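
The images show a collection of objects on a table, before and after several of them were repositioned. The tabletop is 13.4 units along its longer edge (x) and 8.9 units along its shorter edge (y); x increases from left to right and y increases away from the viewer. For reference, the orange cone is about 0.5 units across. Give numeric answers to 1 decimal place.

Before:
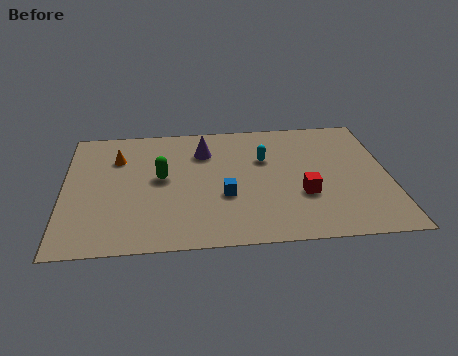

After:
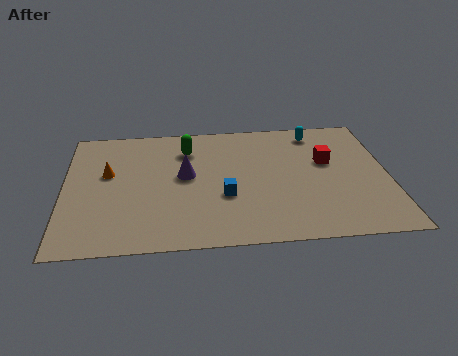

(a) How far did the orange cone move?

1.2

From (2.2, 6.4) to (1.8, 5.3), the orange cone covered √(0.4² + 1.1²) ≈ 1.2 units.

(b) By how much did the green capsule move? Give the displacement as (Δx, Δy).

(1.1, 2.0)

The green capsule started near (4.0, 4.8) and ended near (5.1, 6.8).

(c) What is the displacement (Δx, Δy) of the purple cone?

(-0.8, -1.7)

From the two frames, the purple cone sits at roughly (5.8, 6.6) before and (5.0, 4.9) after.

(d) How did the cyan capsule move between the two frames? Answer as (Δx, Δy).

(2.2, 1.8)

The cyan capsule started near (8.3, 5.8) and ended near (10.5, 7.6).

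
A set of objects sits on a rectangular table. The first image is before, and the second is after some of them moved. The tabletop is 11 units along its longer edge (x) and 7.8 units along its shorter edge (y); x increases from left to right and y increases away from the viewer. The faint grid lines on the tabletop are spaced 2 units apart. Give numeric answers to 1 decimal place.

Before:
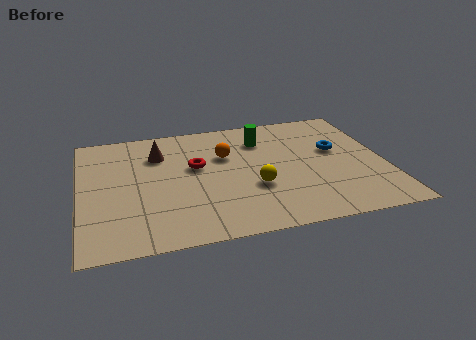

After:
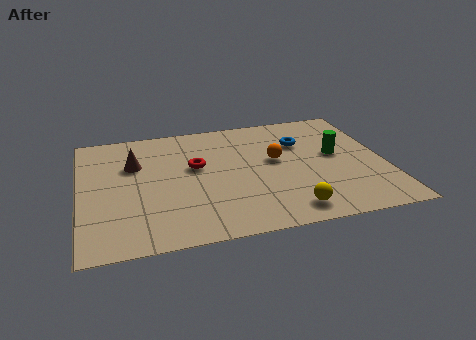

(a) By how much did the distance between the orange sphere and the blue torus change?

-2.6

Before: roughly 4.0 units apart; after: 1.4. That's 2.6 units closer together.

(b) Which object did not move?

the red torus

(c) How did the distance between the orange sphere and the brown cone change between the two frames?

+2.7

They were about 2.5 units apart before and 5.2 after — 2.7 units further apart.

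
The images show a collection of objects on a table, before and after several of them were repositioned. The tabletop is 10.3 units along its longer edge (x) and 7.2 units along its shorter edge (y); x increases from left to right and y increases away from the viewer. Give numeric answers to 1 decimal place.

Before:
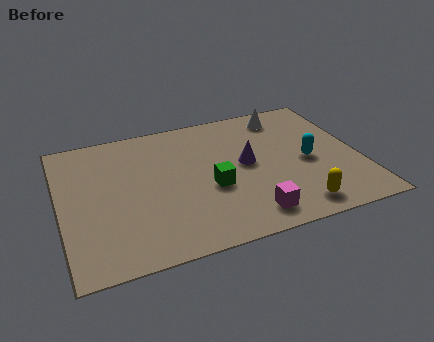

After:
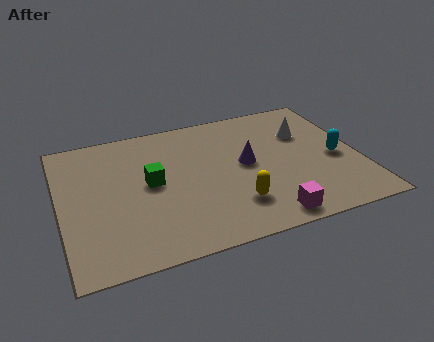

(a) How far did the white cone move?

1.3

From (8.0, 6.1) to (8.6, 4.9), the white cone covered √(0.6² + 1.2²) ≈ 1.3 units.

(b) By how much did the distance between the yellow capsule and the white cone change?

-0.9

Before: roughly 5.1 units apart; after: 4.2. That's 0.9 units closer together.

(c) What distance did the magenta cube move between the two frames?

0.7

The magenta cube was near (6.2, 1.1) before and (6.8, 0.8) after, so it travelled √(0.6² + 0.3²) ≈ 0.7 units.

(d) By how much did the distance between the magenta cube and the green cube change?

+2.7

They were about 2.1 units apart before and 4.8 after — 2.7 units further apart.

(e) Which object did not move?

the purple cone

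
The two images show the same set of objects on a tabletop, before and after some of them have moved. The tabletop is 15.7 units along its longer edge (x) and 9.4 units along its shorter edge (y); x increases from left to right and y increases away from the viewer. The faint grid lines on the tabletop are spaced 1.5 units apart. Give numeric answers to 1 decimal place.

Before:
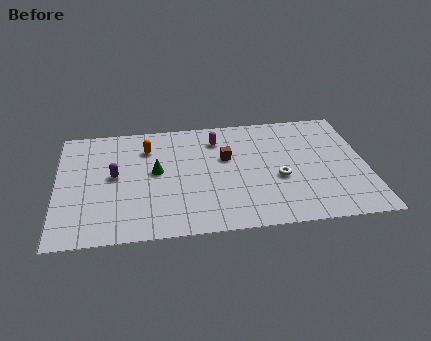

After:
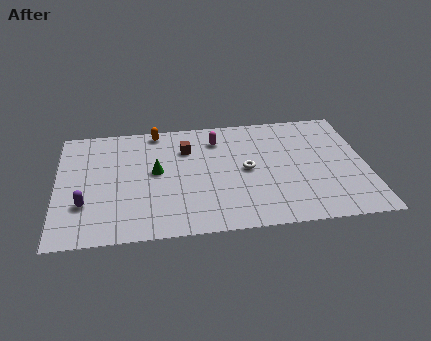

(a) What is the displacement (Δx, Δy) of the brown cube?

(-2.0, 1.0)

The brown cube started near (8.6, 5.8) and ended near (6.6, 6.8).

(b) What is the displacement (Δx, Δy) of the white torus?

(-1.6, 0.9)

From the two frames, the white torus sits at roughly (11.2, 3.8) before and (9.6, 4.7) after.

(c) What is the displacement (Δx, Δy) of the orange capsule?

(0.5, 1.4)

From the two frames, the orange capsule sits at roughly (4.6, 7.1) before and (5.1, 8.5) after.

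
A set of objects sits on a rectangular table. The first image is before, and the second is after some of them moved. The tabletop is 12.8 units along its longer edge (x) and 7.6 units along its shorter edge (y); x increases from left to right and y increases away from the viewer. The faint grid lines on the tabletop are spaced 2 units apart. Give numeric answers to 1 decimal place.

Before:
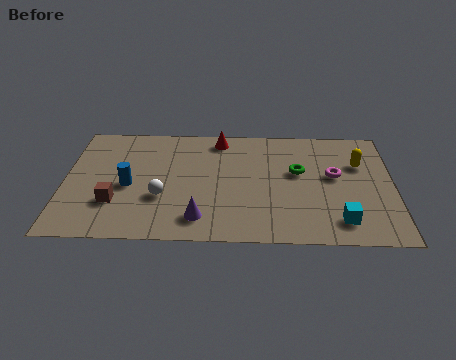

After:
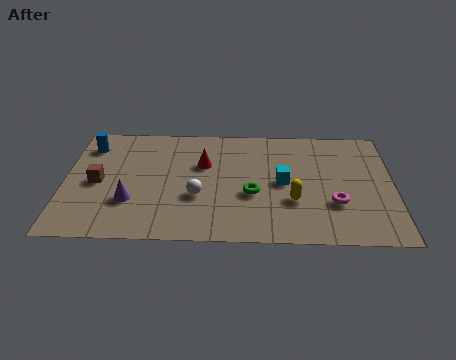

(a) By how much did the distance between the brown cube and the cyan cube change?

-1.5

The distance was about 8.7 in the first image and 7.2 in the second, so they moved 1.5 units closer together.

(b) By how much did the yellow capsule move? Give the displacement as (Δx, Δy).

(-2.6, -2.5)

The yellow capsule started near (11.5, 5.1) and ended near (8.9, 2.6).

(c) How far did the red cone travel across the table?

1.8

The red cone moved from about (6.0, 6.6) to (5.4, 4.9), a distance of √(0.6² + 1.7²) ≈ 1.8.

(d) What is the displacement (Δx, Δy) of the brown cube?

(-0.7, 1.3)

From the two frames, the brown cube sits at roughly (2.0, 2.3) before and (1.3, 3.6) after.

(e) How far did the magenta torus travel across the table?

1.8

The magenta torus was near (10.5, 4.3) before and (10.5, 2.5) after, so it travelled √(0.0² + 1.8²) ≈ 1.8 units.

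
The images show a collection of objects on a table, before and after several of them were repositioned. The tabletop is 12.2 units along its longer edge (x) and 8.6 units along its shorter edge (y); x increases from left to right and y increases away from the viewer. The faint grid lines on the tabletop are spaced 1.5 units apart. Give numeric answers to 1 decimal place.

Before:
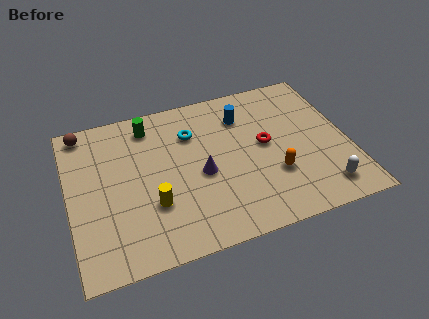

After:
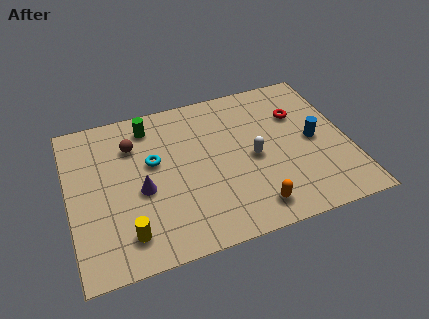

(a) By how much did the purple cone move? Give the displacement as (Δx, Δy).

(-2.6, -0.1)

The purple cone was at about (5.7, 3.8) and moved to about (3.1, 3.7).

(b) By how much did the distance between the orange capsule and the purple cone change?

+1.9

The distance was about 3.3 in the first image and 5.2 in the second, so they moved 1.9 units further apart.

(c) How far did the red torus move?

2.1

The red torus was near (8.6, 4.6) before and (10.2, 5.9) after, so it travelled √(1.6² + 1.3²) ≈ 2.1 units.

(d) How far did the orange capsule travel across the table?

1.9

The orange capsule was near (8.8, 2.8) before and (7.7, 1.3) after, so it travelled √(1.1² + 1.5²) ≈ 1.9 units.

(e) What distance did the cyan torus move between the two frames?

2.1

The cyan torus was near (5.5, 6.2) before and (3.7, 5.1) after, so it travelled √(1.8² + 1.1²) ≈ 2.1 units.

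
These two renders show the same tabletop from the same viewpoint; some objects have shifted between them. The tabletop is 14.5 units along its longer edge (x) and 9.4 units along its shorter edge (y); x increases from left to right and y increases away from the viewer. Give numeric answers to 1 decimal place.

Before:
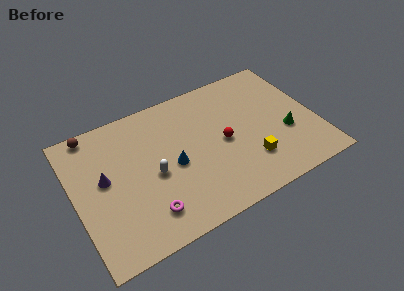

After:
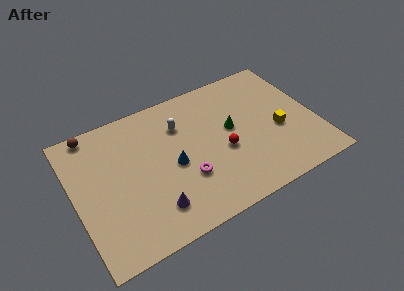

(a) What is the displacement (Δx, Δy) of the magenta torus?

(2.5, 1.2)

The magenta torus was at about (3.9, 1.9) and moved to about (6.4, 3.1).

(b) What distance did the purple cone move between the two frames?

4.1

From (1.8, 5.2) to (4.3, 2.0), the purple cone covered √(2.5² + 3.2²) ≈ 4.1 units.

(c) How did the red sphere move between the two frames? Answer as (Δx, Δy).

(-0.1, -0.6)

From the two frames, the red sphere sits at roughly (8.9, 4.5) before and (8.8, 3.9) after.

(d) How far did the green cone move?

3.5

The green cone was near (12.6, 3.5) before and (9.5, 5.2) after, so it travelled √(3.1² + 1.7²) ≈ 3.5 units.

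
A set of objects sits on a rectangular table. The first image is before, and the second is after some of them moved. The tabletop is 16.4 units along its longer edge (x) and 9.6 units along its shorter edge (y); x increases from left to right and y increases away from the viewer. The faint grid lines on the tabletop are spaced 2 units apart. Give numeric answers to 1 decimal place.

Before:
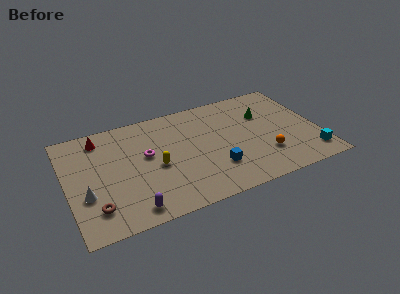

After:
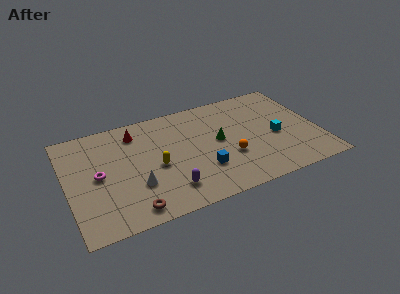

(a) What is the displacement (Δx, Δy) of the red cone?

(2.3, -0.3)

From the two frames, the red cone sits at roughly (2.4, 8.1) before and (4.7, 7.8) after.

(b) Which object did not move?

the yellow capsule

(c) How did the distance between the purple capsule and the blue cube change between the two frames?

-3.3

The distance was about 5.8 in the first image and 2.5 in the second, so they moved 3.3 units closer together.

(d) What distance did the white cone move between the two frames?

3.2

The white cone moved from about (1.1, 3.4) to (4.3, 3.1), a distance of √(3.2² + 0.3²) ≈ 3.2.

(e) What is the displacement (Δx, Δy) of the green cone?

(-3.2, -1.4)

The green cone started near (13.1, 6.5) and ended near (9.9, 5.1).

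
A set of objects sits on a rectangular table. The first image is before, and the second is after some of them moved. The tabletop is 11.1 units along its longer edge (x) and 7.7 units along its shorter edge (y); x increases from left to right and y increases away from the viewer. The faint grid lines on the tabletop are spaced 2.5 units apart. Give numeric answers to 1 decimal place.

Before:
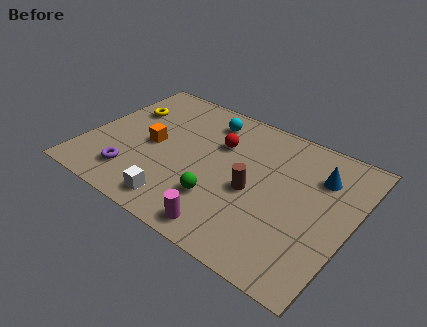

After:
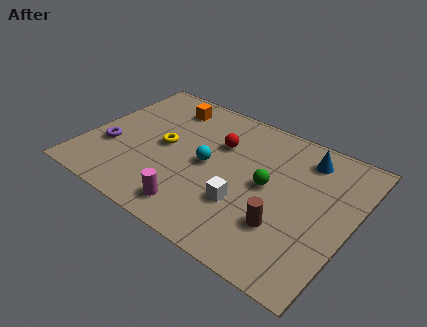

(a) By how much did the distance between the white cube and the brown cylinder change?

-1.8

Before: roughly 3.5 units apart; after: 1.7. That's 1.8 units closer together.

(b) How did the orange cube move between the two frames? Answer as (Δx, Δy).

(0.1, 2.6)

From the two frames, the orange cube sits at roughly (2.7, 3.7) before and (2.8, 6.3) after.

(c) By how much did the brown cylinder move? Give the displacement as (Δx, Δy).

(1.5, -1.1)

The brown cylinder started near (7.1, 3.4) and ended near (8.6, 2.3).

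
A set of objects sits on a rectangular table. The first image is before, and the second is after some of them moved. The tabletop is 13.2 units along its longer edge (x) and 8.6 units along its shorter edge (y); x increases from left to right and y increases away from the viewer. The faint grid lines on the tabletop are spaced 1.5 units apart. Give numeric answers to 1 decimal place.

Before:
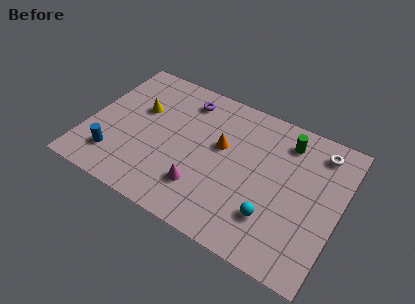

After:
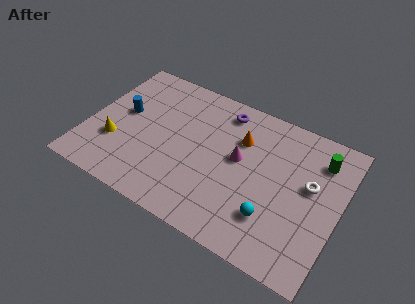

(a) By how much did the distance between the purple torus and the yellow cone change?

+4.0

Before: roughly 2.8 units apart; after: 6.8. That's 4.0 units further apart.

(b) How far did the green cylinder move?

1.8

The green cylinder was near (10.1, 7.0) before and (11.9, 6.7) after, so it travelled √(1.8² + 0.3²) ≈ 1.8 units.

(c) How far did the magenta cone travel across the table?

3.1

The magenta cone moved from about (6.3, 2.2) to (7.9, 4.8), a distance of √(1.6² + 2.6²) ≈ 3.1.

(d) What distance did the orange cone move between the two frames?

1.3

The orange cone was near (6.9, 5.1) before and (7.8, 6.0) after, so it travelled √(0.9² + 0.9²) ≈ 1.3 units.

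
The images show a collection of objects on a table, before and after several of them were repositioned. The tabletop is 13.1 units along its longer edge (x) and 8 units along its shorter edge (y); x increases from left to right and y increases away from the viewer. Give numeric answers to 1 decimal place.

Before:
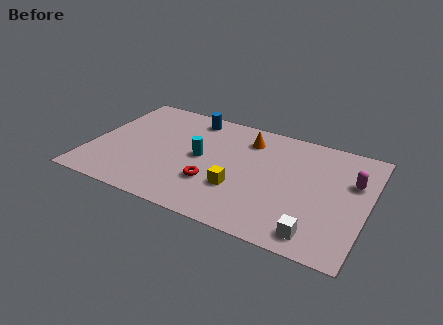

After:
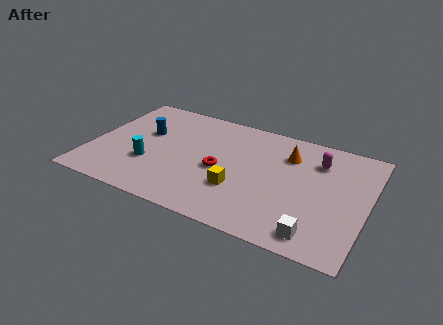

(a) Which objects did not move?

the white cube and the yellow cube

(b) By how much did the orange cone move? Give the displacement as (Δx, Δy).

(2.0, -0.4)

The orange cone was at about (7.2, 6.3) and moved to about (9.2, 5.9).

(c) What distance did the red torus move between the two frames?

1.1

From (6.0, 2.5) to (6.2, 3.6), the red torus covered √(0.2² + 1.1²) ≈ 1.1 units.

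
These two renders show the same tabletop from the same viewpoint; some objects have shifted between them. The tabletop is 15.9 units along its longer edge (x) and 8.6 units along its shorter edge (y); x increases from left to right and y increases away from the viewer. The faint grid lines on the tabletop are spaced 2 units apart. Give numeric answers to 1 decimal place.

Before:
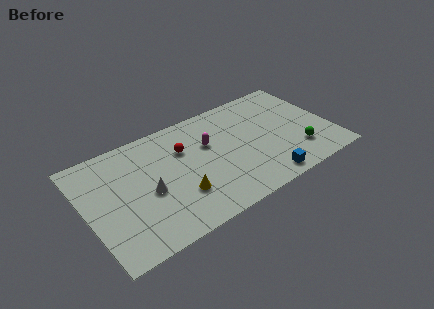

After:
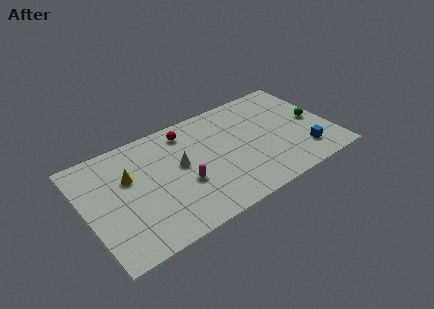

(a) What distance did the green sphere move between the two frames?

2.4

From (13.5, 2.2) to (14.9, 4.2), the green sphere covered √(1.4² + 2.0²) ≈ 2.4 units.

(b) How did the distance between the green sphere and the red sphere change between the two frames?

+0.6

The distance was about 7.9 in the first image and 8.5 in the second, so they moved 0.6 units further apart.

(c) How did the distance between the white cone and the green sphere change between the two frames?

-0.9

The distance was about 9.7 in the first image and 8.8 in the second, so they moved 0.9 units closer together.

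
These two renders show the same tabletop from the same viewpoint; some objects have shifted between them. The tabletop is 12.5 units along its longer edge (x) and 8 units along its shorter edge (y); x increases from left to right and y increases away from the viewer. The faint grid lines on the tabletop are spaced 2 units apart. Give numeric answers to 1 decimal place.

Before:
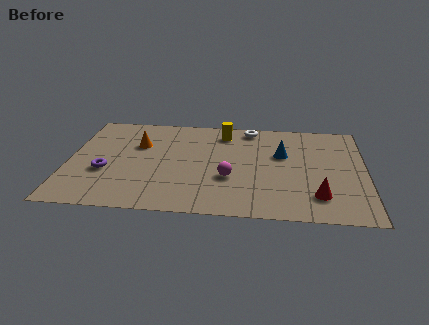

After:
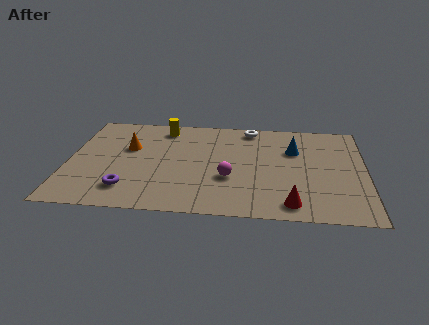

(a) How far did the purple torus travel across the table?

1.6

The purple torus was near (1.6, 3.0) before and (2.6, 1.7) after, so it travelled √(1.0² + 1.3²) ≈ 1.6 units.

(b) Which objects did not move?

the magenta sphere and the white torus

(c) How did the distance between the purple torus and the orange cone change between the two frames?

+0.7

The distance was about 2.6 in the first image and 3.3 in the second, so they moved 0.7 units further apart.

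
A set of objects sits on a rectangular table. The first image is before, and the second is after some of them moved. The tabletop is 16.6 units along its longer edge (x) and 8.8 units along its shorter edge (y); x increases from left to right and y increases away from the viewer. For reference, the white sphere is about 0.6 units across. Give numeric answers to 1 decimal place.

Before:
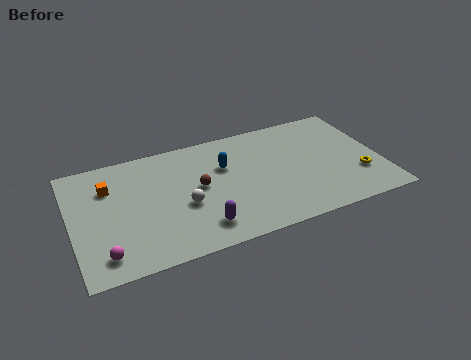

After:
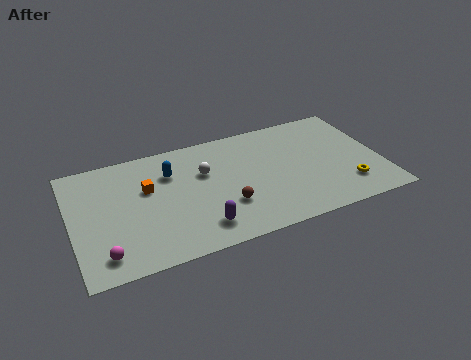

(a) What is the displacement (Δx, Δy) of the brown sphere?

(1.3, -1.9)

From the two frames, the brown sphere sits at roughly (6.8, 4.7) before and (8.1, 2.8) after.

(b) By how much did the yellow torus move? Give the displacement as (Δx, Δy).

(-0.7, -0.6)

The yellow torus started near (15.3, 2.7) and ended near (14.6, 2.1).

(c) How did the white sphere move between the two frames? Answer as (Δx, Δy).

(1.3, 2.1)

The white sphere was at about (5.9, 3.6) and moved to about (7.2, 5.7).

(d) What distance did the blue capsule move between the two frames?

2.9

From (8.3, 5.8) to (5.4, 6.3), the blue capsule covered √(2.9² + 0.5²) ≈ 2.9 units.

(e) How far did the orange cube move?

2.2

The orange cube moved from about (2.1, 6.3) to (4.1, 5.5), a distance of √(2.0² + 0.8²) ≈ 2.2.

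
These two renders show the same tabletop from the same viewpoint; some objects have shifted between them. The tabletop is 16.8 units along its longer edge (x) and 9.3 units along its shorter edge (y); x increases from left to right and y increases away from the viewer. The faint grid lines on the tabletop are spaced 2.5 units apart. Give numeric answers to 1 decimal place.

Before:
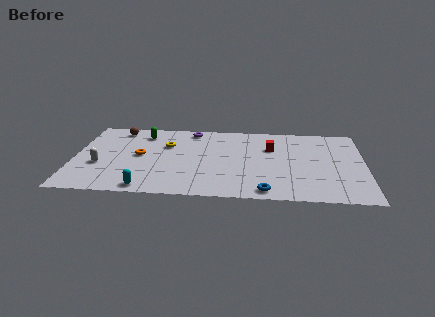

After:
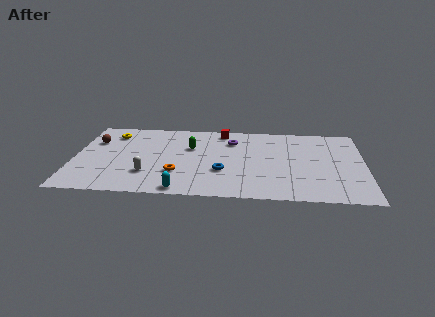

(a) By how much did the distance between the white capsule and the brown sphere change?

+0.4

Before: roughly 4.6 units apart; after: 5.0. That's 0.4 units further apart.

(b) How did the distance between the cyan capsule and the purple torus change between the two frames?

-0.9

They were about 7.7 units apart before and 6.8 after — 0.9 units closer together.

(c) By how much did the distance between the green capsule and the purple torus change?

-0.3

The distance was about 2.9 in the first image and 2.6 in the second, so they moved 0.3 units closer together.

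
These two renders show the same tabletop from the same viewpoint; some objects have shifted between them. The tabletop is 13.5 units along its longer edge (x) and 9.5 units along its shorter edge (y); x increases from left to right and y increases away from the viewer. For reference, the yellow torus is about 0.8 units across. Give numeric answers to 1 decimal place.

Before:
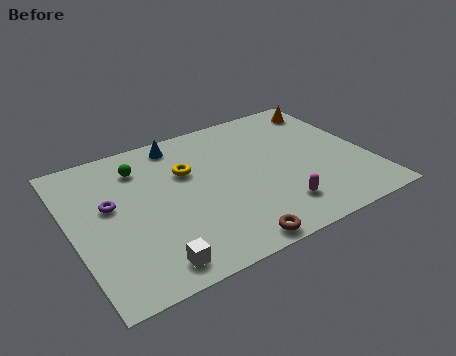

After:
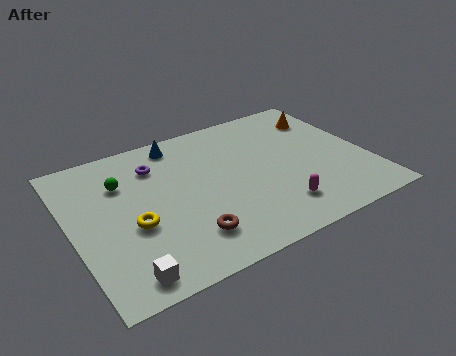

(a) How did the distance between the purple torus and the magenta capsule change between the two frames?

-0.8

Before: roughly 7.9 units apart; after: 7.1. That's 0.8 units closer together.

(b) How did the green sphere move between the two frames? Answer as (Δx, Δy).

(-0.9, -0.7)

From the two frames, the green sphere sits at roughly (3.4, 7.4) before and (2.5, 6.7) after.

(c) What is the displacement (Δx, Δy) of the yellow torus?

(-2.8, -2.4)

The yellow torus was at about (5.4, 6.2) and moved to about (2.6, 3.8).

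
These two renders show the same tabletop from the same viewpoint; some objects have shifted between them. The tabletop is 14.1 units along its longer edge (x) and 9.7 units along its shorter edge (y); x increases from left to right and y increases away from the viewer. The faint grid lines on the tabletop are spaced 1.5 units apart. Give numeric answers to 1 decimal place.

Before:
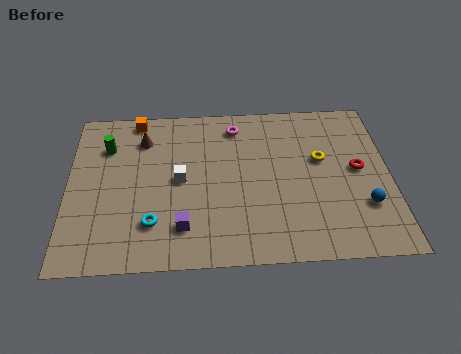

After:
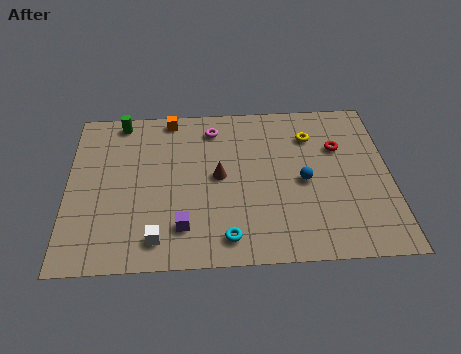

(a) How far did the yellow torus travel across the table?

1.6

The yellow torus moved from about (11.1, 5.8) to (10.7, 7.3), a distance of √(0.4² + 1.5²) ≈ 1.6.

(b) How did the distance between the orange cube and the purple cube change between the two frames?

-0.3

They were about 7.0 units apart before and 6.7 after — 0.3 units closer together.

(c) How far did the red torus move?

1.6

The red torus moved from about (12.7, 5.1) to (11.9, 6.5), a distance of √(0.8² + 1.4²) ≈ 1.6.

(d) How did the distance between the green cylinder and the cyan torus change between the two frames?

+3.5

The distance was about 5.1 in the first image and 8.6 in the second, so they moved 3.5 units further apart.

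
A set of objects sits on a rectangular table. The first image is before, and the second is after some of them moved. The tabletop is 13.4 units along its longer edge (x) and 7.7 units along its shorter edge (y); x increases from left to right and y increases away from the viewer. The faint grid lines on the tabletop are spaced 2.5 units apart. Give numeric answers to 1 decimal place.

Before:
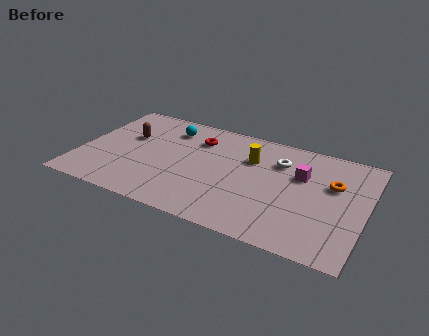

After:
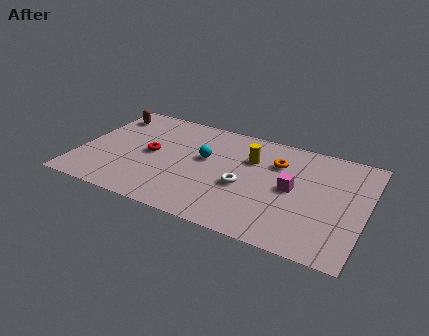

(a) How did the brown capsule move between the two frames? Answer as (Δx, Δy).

(-1.2, 1.4)

From the two frames, the brown capsule sits at roughly (2.1, 4.8) before and (0.9, 6.2) after.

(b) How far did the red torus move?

2.8

From (5.3, 5.8) to (3.3, 3.9), the red torus covered √(2.0² + 1.9²) ≈ 2.8 units.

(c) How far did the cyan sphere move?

2.5

The cyan sphere was near (3.9, 6.1) before and (5.8, 4.5) after, so it travelled √(1.9² + 1.6²) ≈ 2.5 units.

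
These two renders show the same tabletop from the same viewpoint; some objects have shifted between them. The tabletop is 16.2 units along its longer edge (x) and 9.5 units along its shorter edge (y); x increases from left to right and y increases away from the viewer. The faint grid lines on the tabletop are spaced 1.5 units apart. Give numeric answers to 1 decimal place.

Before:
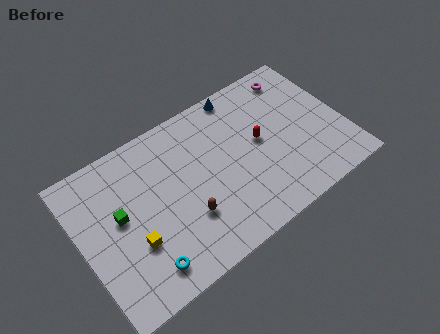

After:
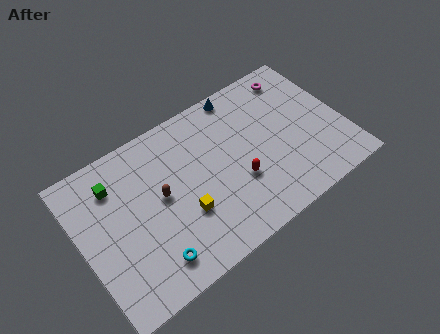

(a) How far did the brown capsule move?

2.4

The brown capsule moved from about (6.1, 3.0) to (4.9, 5.1), a distance of √(1.2² + 2.1²) ≈ 2.4.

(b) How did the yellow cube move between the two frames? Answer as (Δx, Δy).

(3.1, 0.0)

The yellow cube started near (2.9, 3.3) and ended near (6.0, 3.3).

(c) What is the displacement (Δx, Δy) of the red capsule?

(-1.7, -1.7)

The red capsule was at about (11.1, 5.1) and moved to about (9.4, 3.4).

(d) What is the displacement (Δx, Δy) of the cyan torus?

(0.5, 0.1)

From the two frames, the cyan torus sits at roughly (3.2, 1.6) before and (3.7, 1.7) after.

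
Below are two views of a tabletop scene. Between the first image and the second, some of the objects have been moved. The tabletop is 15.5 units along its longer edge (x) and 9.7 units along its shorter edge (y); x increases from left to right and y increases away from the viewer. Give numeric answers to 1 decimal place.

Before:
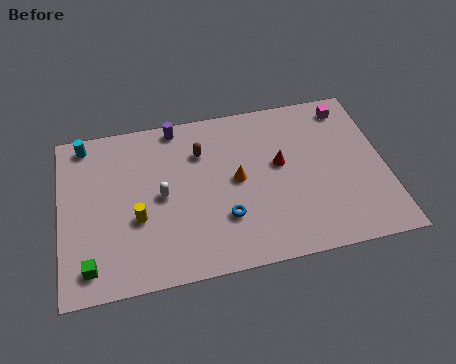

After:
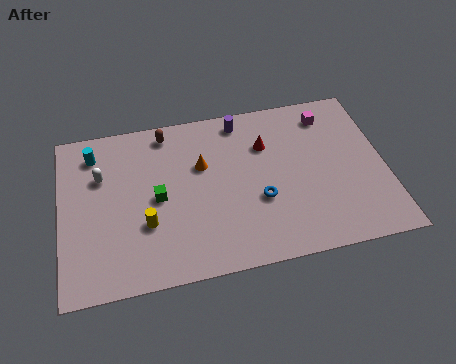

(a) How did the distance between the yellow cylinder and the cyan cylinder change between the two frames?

-0.3

Before: roughly 5.4 units apart; after: 5.1. That's 0.3 units closer together.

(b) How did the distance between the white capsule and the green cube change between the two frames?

-1.6

The distance was about 4.8 in the first image and 3.2 in the second, so they moved 1.6 units closer together.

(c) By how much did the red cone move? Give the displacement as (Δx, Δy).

(-0.6, 1.3)

From the two frames, the red cone sits at roughly (10.5, 5.5) before and (9.9, 6.8) after.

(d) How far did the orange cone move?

2.0

The orange cone moved from about (8.4, 5.0) to (6.8, 6.2), a distance of √(1.6² + 1.2²) ≈ 2.0.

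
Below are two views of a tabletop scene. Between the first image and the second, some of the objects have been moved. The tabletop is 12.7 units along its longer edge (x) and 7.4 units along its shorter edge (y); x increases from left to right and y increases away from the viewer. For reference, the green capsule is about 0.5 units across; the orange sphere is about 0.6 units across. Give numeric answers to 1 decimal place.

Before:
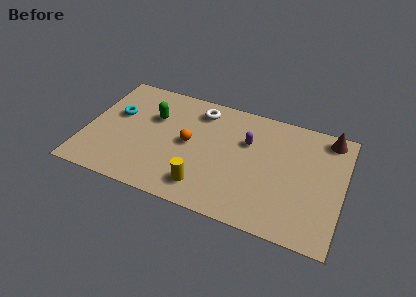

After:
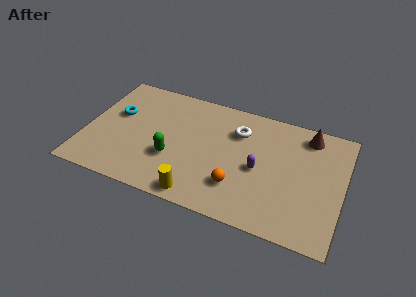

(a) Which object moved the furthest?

the orange sphere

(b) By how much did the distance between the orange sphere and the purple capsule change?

-1.3

Before: roughly 3.0 units apart; after: 1.7. That's 1.3 units closer together.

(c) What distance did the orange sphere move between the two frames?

3.2

The orange sphere moved from about (5.1, 3.8) to (7.7, 2.0), a distance of √(2.6² + 1.8²) ≈ 3.2.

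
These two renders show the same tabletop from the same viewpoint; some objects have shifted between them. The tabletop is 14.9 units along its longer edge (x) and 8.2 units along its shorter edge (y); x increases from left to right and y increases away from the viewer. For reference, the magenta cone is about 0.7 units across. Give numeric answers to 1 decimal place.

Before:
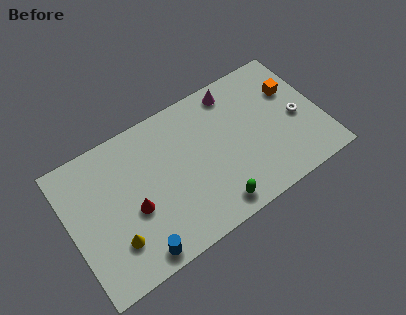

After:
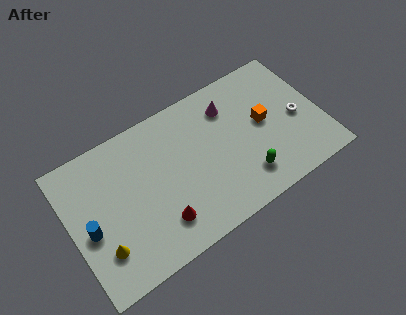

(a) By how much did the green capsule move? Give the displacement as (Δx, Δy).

(2.0, 0.7)

The green capsule was at about (8.0, 1.1) and moved to about (10.0, 1.8).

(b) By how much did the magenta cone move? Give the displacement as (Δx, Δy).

(-0.4, -0.8)

From the two frames, the magenta cone sits at roughly (10.2, 7.1) before and (9.8, 6.3) after.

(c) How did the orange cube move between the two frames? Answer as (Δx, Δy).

(-1.9, -1.1)

From the two frames, the orange cube sits at roughly (13.5, 5.5) before and (11.6, 4.4) after.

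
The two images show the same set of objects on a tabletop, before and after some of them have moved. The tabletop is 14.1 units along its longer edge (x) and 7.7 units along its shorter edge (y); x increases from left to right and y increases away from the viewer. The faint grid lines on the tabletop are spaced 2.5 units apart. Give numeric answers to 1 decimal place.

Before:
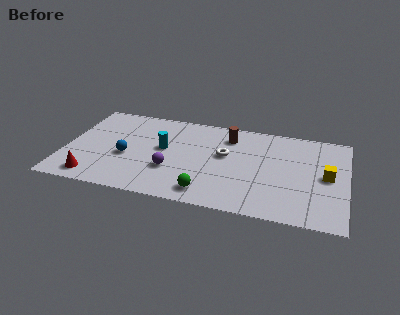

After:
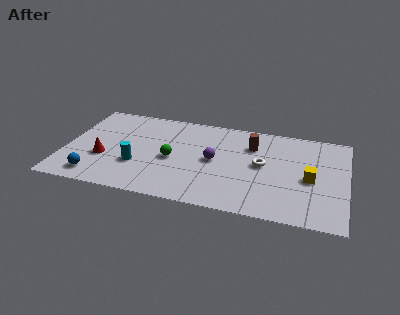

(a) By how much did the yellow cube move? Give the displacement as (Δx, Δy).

(-0.8, -0.4)

The yellow cube started near (13.1, 3.9) and ended near (12.3, 3.5).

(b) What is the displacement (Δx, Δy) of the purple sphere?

(2.1, 1.3)

From the two frames, the purple sphere sits at roughly (5.4, 2.6) before and (7.5, 3.9) after.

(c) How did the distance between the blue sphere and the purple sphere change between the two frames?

+4.0

Before: roughly 2.4 units apart; after: 6.4. That's 4.0 units further apart.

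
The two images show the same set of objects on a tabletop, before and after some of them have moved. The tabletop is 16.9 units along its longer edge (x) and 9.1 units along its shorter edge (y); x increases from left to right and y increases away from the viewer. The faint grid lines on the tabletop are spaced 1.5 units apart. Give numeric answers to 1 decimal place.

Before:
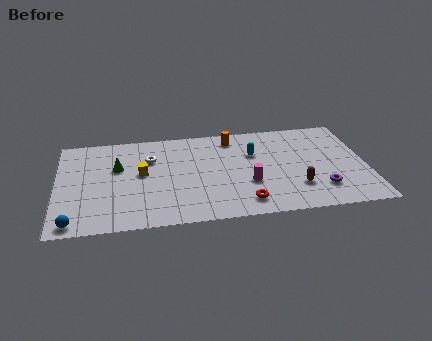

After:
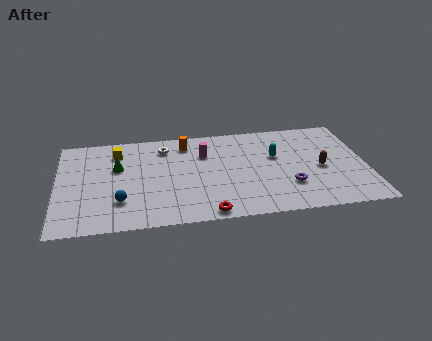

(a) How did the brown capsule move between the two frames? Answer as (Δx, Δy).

(1.4, 1.6)

The brown capsule was at about (13.0, 2.5) and moved to about (14.4, 4.1).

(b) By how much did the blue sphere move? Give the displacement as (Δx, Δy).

(2.5, 1.6)

The blue sphere started near (0.9, 0.9) and ended near (3.4, 2.5).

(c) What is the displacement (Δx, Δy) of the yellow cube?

(-1.3, 2.2)

The yellow cube started near (4.6, 5.0) and ended near (3.3, 7.2).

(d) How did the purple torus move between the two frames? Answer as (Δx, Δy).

(-1.7, 0.5)

From the two frames, the purple torus sits at roughly (14.3, 2.2) before and (12.6, 2.7) after.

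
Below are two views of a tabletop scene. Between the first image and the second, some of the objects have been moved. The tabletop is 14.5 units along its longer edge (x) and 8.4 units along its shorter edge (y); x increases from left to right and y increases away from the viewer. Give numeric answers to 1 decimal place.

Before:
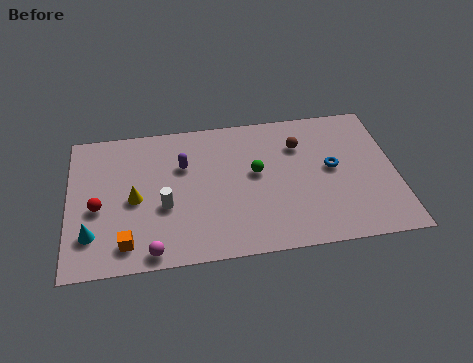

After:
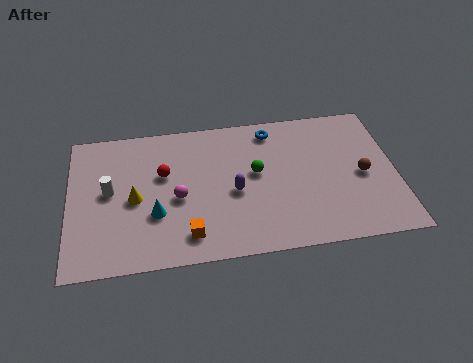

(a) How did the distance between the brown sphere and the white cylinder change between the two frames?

+4.5

They were about 6.7 units apart before and 11.2 after — 4.5 units further apart.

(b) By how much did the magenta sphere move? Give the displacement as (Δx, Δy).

(1.2, 2.9)

The magenta sphere started near (3.6, 0.8) and ended near (4.8, 3.7).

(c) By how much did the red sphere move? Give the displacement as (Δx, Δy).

(2.9, 1.6)

The red sphere started near (1.3, 3.6) and ended near (4.2, 5.2).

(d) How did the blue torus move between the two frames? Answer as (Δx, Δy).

(-2.6, 2.7)

From the two frames, the blue torus sits at roughly (11.7, 4.5) before and (9.1, 7.2) after.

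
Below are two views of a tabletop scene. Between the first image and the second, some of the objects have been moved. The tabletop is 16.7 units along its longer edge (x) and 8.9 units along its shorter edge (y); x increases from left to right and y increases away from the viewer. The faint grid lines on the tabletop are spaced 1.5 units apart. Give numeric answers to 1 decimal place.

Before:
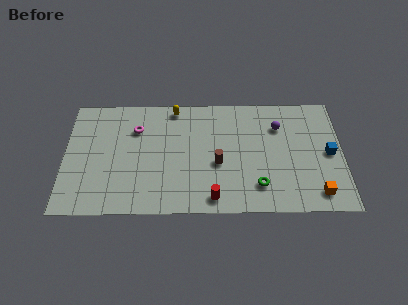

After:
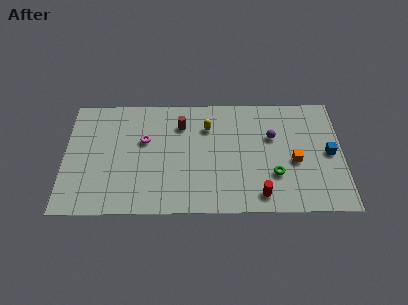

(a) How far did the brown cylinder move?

3.7

The brown cylinder moved from about (9.2, 3.7) to (7.0, 6.7), a distance of √(2.2² + 3.0²) ≈ 3.7.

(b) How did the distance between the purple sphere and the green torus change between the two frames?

-1.8

They were about 4.7 units apart before and 2.9 after — 1.8 units closer together.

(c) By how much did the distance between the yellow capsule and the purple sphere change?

-2.5

The distance was about 6.5 in the first image and 4.0 in the second, so they moved 2.5 units closer together.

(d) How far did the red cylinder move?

2.8

From (8.9, 1.1) to (11.7, 1.3), the red cylinder covered √(2.8² + 0.2²) ≈ 2.8 units.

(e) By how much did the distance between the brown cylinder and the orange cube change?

+1.1

Before: roughly 6.3 units apart; after: 7.4. That's 1.1 units further apart.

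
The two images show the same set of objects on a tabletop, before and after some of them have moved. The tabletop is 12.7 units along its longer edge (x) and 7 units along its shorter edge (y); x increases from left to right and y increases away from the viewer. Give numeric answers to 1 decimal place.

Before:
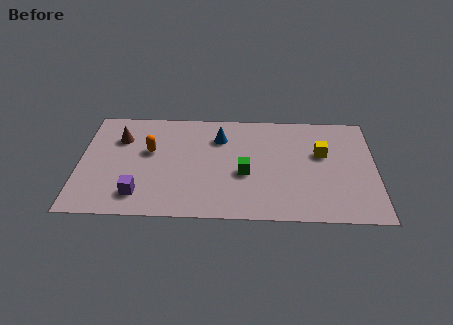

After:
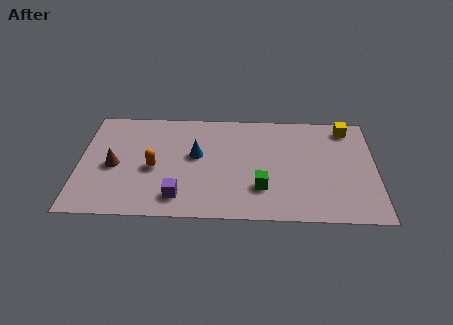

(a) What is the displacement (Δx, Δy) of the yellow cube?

(1.1, 1.7)

The yellow cube was at about (10.4, 4.3) and moved to about (11.5, 6.0).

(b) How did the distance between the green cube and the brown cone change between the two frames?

+0.6

The distance was about 5.8 in the first image and 6.4 in the second, so they moved 0.6 units further apart.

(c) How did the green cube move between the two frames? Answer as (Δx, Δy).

(0.7, -0.9)

From the two frames, the green cube sits at roughly (7.1, 2.9) before and (7.8, 2.0) after.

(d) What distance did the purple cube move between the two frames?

1.7

From (2.6, 1.4) to (4.3, 1.3), the purple cube covered √(1.7² + 0.1²) ≈ 1.7 units.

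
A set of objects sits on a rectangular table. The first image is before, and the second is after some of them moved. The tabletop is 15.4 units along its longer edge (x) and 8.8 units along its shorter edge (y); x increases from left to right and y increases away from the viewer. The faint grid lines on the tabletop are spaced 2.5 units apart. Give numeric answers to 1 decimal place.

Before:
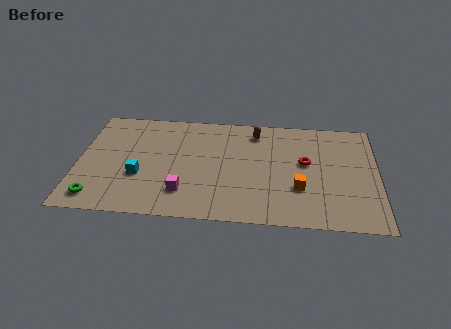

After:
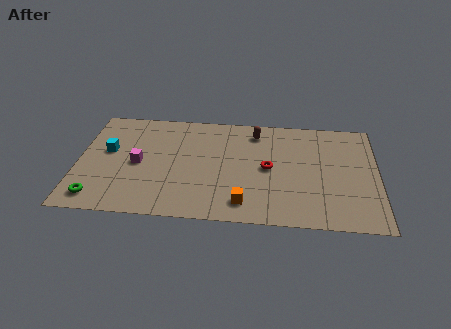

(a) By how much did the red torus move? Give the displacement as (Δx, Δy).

(-1.9, -0.6)

The red torus was at about (11.7, 5.0) and moved to about (9.8, 4.4).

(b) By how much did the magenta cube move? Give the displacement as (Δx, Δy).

(-2.4, 2.1)

The magenta cube was at about (5.5, 2.1) and moved to about (3.1, 4.2).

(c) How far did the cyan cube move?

2.5

The cyan cube was near (3.2, 3.2) before and (1.5, 5.1) after, so it travelled √(1.7² + 1.9²) ≈ 2.5 units.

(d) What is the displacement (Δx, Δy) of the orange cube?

(-2.8, -1.4)

The orange cube was at about (11.4, 2.9) and moved to about (8.6, 1.5).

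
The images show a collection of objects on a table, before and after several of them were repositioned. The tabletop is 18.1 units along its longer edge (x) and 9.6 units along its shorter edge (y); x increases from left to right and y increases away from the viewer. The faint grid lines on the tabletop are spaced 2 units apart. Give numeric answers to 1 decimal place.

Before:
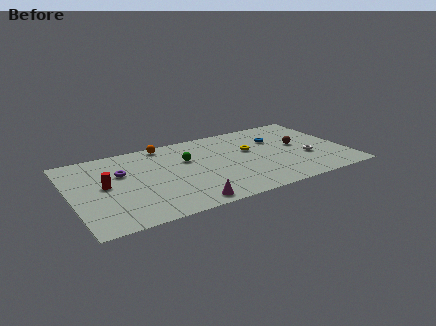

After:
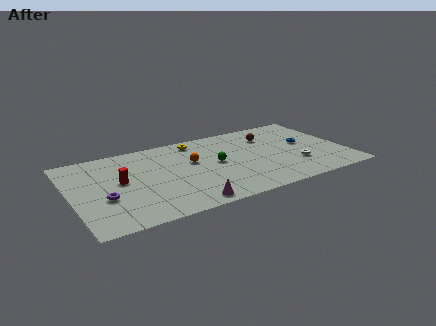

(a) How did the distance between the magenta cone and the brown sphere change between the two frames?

-0.3

The distance was about 9.1 in the first image and 8.8 in the second, so they moved 0.3 units closer together.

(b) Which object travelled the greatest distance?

the yellow torus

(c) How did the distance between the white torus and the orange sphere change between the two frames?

-3.1

Before: roughly 10.3 units apart; after: 7.2. That's 3.1 units closer together.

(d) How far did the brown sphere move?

2.5

The brown sphere was near (15.1, 5.2) before and (13.4, 7.1) after, so it travelled √(1.7² + 1.9²) ≈ 2.5 units.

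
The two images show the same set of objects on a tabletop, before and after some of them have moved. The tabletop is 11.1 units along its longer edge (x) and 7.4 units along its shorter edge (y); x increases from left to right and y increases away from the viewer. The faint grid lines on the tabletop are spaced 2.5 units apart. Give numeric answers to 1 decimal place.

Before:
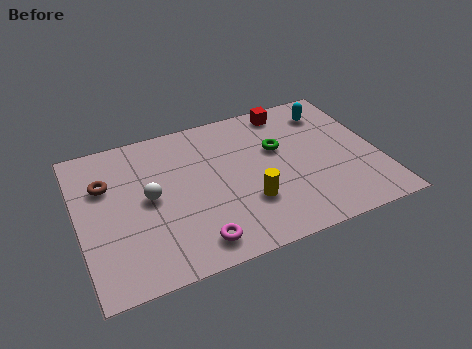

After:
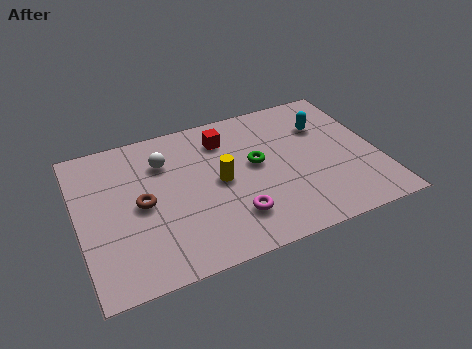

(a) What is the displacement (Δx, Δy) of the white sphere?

(0.7, 1.6)

From the two frames, the white sphere sits at roughly (2.6, 3.8) before and (3.3, 5.4) after.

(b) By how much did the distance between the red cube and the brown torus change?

-3.2

The distance was about 7.2 in the first image and 4.0 in the second, so they moved 3.2 units closer together.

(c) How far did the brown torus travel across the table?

1.8

The brown torus was near (1.1, 5.0) before and (2.3, 3.6) after, so it travelled √(1.2² + 1.4²) ≈ 1.8 units.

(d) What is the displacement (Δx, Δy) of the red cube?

(-2.5, -0.7)

The red cube was at about (8.1, 6.5) and moved to about (5.6, 5.8).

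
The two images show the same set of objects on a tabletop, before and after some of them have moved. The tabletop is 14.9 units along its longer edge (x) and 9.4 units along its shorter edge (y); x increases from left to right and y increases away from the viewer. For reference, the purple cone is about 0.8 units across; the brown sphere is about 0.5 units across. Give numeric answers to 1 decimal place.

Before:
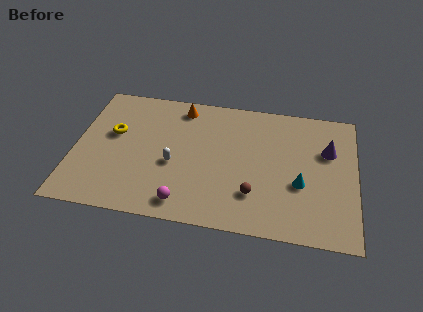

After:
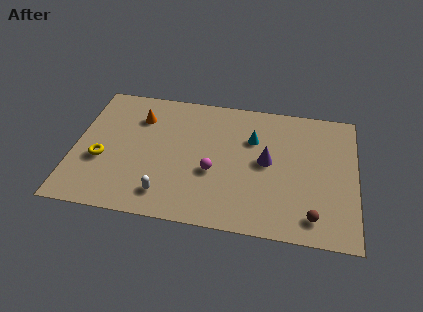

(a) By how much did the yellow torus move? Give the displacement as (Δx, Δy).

(-0.5, -2.0)

The yellow torus was at about (2.0, 5.6) and moved to about (1.5, 3.6).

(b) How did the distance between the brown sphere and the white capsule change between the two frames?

+3.2

The distance was about 4.5 in the first image and 7.7 in the second, so they moved 3.2 units further apart.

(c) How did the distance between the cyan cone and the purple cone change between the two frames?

-1.3

Before: roughly 3.0 units apart; after: 1.7. That's 1.3 units closer together.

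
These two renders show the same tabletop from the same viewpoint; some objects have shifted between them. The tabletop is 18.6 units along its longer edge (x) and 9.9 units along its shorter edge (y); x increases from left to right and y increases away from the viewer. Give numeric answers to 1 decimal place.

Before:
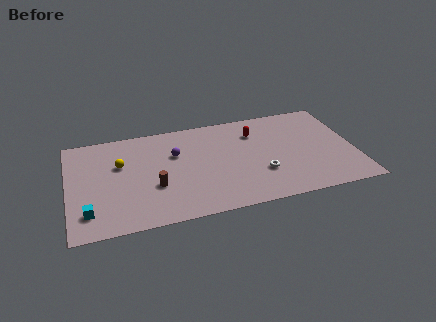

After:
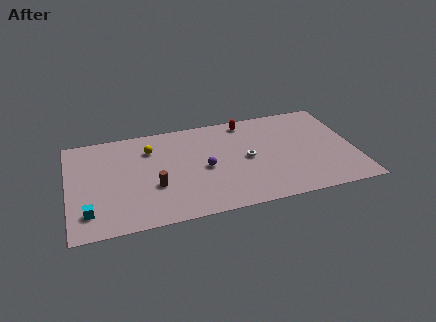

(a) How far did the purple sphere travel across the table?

2.6

The purple sphere was near (7.0, 6.5) before and (8.8, 4.6) after, so it travelled √(1.8² + 1.9²) ≈ 2.6 units.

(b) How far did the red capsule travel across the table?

1.4

From (12.3, 7.4) to (11.8, 8.7), the red capsule covered √(0.5² + 1.3²) ≈ 1.4 units.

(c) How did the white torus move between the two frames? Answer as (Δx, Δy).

(-0.8, 1.7)

From the two frames, the white torus sits at roughly (12.4, 3.2) before and (11.6, 4.9) after.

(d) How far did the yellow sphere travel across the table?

2.3

The yellow sphere was near (3.4, 6.3) before and (5.4, 7.4) after, so it travelled √(2.0² + 1.1²) ≈ 2.3 units.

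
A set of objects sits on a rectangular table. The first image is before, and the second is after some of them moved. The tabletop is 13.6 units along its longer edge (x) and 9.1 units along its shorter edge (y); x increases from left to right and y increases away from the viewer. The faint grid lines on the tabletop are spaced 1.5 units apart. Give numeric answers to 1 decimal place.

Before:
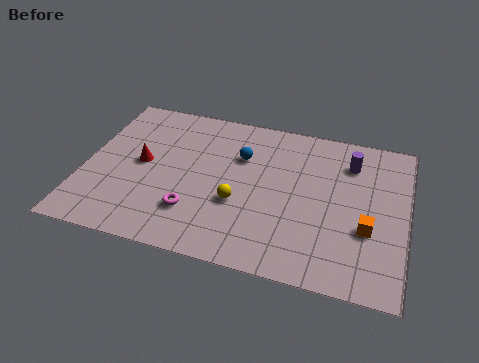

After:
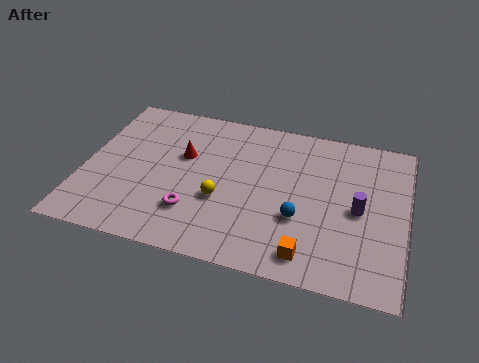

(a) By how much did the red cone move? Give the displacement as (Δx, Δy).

(1.7, 0.9)

From the two frames, the red cone sits at roughly (2.4, 4.7) before and (4.1, 5.6) after.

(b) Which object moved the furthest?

the blue sphere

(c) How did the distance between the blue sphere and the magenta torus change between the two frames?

+0.3

The distance was about 4.2 in the first image and 4.5 in the second, so they moved 0.3 units further apart.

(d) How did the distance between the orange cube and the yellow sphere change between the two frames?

-1.1

They were about 5.4 units apart before and 4.3 after — 1.1 units closer together.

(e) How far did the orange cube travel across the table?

3.0

The orange cube was near (12.0, 3.3) before and (9.7, 1.3) after, so it travelled √(2.3² + 2.0²) ≈ 3.0 units.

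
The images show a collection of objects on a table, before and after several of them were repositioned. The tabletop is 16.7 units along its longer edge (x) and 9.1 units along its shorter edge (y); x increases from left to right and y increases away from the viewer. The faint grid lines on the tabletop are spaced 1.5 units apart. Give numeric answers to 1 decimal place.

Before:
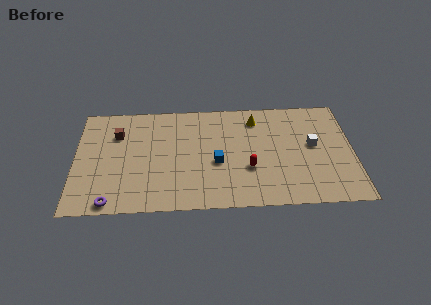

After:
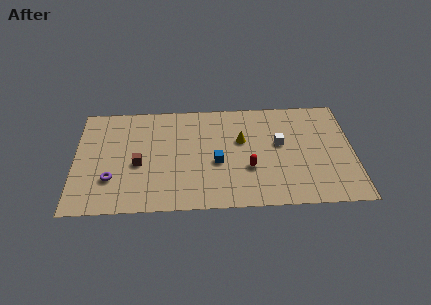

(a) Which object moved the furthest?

the brown cube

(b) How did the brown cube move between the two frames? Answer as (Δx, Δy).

(1.3, -2.6)

From the two frames, the brown cube sits at roughly (2.5, 6.5) before and (3.8, 3.9) after.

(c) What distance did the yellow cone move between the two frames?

2.0

The yellow cone was near (10.9, 7.4) before and (10.0, 5.6) after, so it travelled √(0.9² + 1.8²) ≈ 2.0 units.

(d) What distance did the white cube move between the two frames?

2.0

The white cube was near (14.3, 5.0) before and (12.3, 5.2) after, so it travelled √(2.0² + 0.2²) ≈ 2.0 units.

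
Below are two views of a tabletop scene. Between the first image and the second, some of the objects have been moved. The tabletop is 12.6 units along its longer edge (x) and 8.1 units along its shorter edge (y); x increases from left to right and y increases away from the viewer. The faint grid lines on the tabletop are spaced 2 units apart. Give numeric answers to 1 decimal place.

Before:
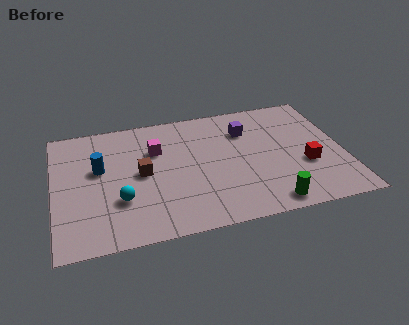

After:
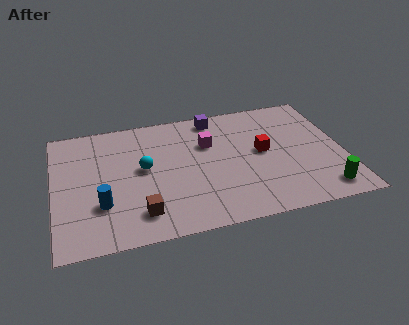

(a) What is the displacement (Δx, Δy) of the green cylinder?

(2.4, 0.3)

The green cylinder was at about (9.1, 0.9) and moved to about (11.5, 1.2).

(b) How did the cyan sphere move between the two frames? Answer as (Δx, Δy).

(1.1, 1.8)

The cyan sphere was at about (2.8, 2.6) and moved to about (3.9, 4.4).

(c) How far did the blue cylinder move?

2.3

From (2.0, 4.8) to (2.0, 2.5), the blue cylinder covered √(0.0² + 2.3²) ≈ 2.3 units.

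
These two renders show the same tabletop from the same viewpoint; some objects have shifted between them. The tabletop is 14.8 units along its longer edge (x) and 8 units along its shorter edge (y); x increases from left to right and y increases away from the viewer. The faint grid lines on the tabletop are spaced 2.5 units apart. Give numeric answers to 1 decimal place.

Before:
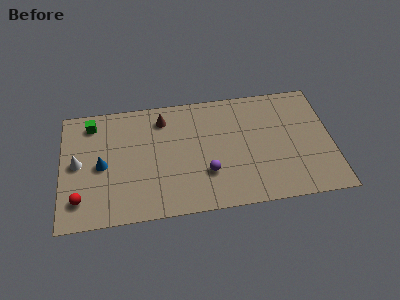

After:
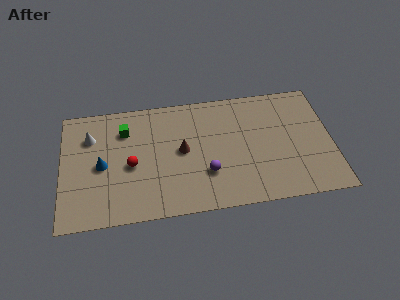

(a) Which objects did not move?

the blue cone and the purple sphere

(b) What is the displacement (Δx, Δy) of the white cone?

(0.7, 1.7)

From the two frames, the white cone sits at roughly (0.9, 4.1) before and (1.6, 5.8) after.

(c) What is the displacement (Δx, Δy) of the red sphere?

(2.8, 1.9)

The red sphere started near (1.0, 1.7) and ended near (3.8, 3.6).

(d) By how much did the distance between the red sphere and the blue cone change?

-0.8

They were about 2.4 units apart before and 1.6 after — 0.8 units closer together.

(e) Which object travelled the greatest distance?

the red sphere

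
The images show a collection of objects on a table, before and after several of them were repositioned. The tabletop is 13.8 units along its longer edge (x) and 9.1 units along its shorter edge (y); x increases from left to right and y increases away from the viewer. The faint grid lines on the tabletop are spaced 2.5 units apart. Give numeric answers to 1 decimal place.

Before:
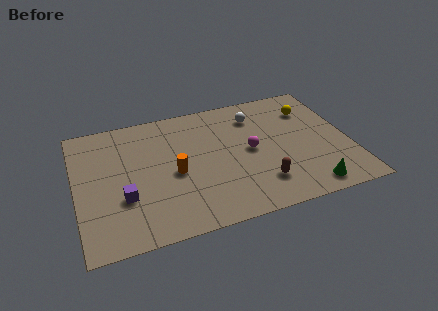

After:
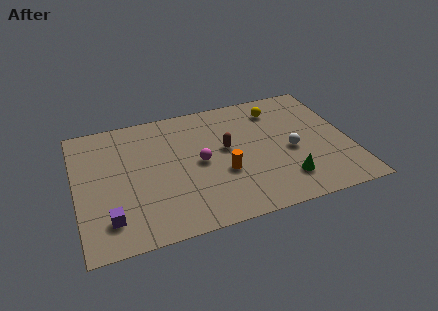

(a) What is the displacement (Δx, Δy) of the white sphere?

(1.5, -3.1)

From the two frames, the white sphere sits at roughly (9.3, 7.1) before and (10.8, 4.0) after.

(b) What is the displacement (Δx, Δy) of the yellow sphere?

(-1.7, 0.5)

The yellow sphere was at about (12.1, 6.8) and moved to about (10.4, 7.3).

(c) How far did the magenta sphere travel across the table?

2.6

The magenta sphere was near (8.8, 4.6) before and (6.2, 4.5) after, so it travelled √(2.6² + 0.1²) ≈ 2.6 units.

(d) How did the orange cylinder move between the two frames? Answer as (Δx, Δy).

(2.4, -0.7)

The orange cylinder started near (4.9, 4.1) and ended near (7.3, 3.4).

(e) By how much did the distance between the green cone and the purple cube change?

-0.5

The distance was about 9.3 in the first image and 8.8 in the second, so they moved 0.5 units closer together.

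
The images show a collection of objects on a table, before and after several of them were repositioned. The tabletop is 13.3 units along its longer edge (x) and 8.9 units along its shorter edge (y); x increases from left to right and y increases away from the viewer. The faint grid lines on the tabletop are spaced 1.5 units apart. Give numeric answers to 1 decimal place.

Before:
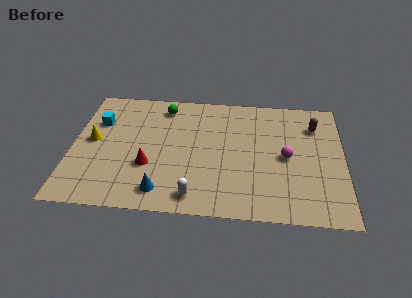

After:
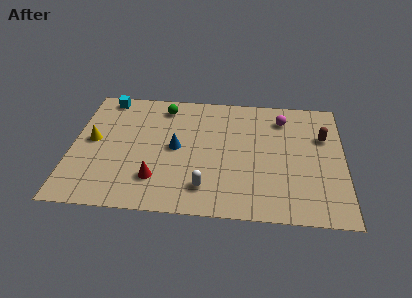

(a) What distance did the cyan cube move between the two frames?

1.9

From (1.2, 6.1) to (1.5, 8.0), the cyan cube covered √(0.3² + 1.9²) ≈ 1.9 units.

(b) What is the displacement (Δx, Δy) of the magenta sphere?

(-0.2, 2.8)

From the two frames, the magenta sphere sits at roughly (10.5, 4.3) before and (10.3, 7.1) after.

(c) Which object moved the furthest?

the blue cone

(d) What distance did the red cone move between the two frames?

1.0

From (3.8, 3.1) to (4.2, 2.2), the red cone covered √(0.4² + 0.9²) ≈ 1.0 units.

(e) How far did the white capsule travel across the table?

0.8

The white capsule moved from about (6.1, 1.2) to (6.6, 1.8), a distance of √(0.5² + 0.6²) ≈ 0.8.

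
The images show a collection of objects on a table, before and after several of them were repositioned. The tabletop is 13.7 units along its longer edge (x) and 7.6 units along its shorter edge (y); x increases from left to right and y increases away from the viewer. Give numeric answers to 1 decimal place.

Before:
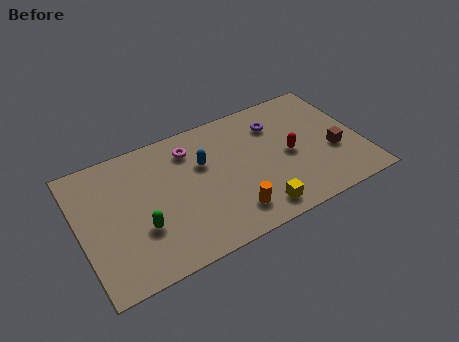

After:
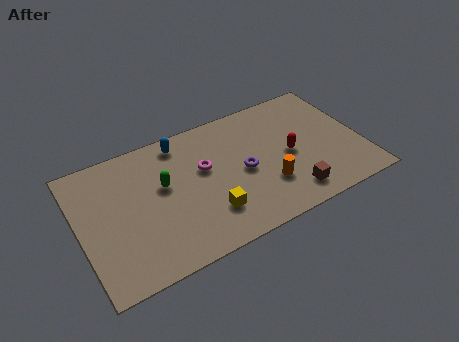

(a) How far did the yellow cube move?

2.4

The yellow cube moved from about (8.2, 1.1) to (6.0, 2.0), a distance of √(2.2² + 0.9²) ≈ 2.4.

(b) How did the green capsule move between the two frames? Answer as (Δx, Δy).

(1.3, 1.9)

From the two frames, the green capsule sits at roughly (2.8, 2.6) before and (4.1, 4.5) after.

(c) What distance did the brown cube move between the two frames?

2.9

The brown cube was near (12.3, 2.9) before and (9.9, 1.3) after, so it travelled √(2.4² + 1.6²) ≈ 2.9 units.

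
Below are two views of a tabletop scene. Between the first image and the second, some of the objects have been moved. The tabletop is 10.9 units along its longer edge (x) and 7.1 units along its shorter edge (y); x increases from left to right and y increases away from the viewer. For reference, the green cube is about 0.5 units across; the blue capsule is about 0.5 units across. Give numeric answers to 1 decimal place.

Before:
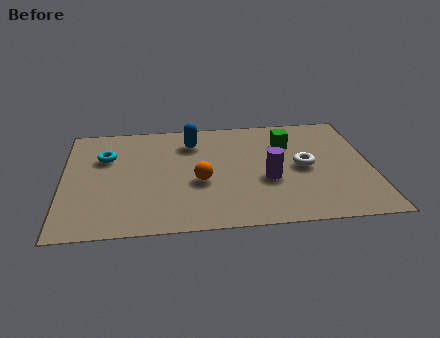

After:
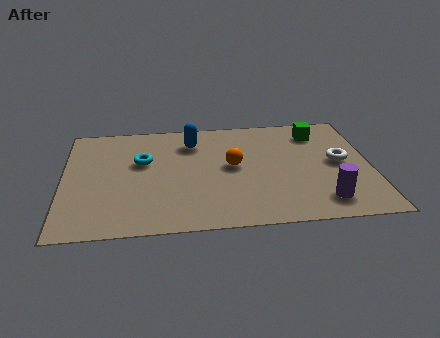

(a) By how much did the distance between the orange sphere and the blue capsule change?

-0.4

They were about 2.6 units apart before and 2.2 after — 0.4 units closer together.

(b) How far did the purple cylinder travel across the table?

2.4

The purple cylinder was near (7.2, 2.8) before and (9.1, 1.3) after, so it travelled √(1.9² + 1.5²) ≈ 2.4 units.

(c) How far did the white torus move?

1.3

The white torus moved from about (8.5, 3.5) to (9.8, 3.7), a distance of √(1.3² + 0.2²) ≈ 1.3.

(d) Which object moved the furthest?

the purple cylinder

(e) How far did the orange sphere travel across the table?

1.5

From (4.8, 2.9) to (6.0, 3.8), the orange sphere covered √(1.2² + 0.9²) ≈ 1.5 units.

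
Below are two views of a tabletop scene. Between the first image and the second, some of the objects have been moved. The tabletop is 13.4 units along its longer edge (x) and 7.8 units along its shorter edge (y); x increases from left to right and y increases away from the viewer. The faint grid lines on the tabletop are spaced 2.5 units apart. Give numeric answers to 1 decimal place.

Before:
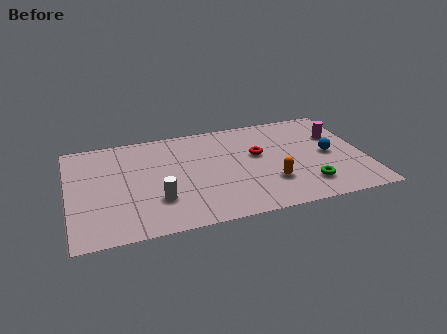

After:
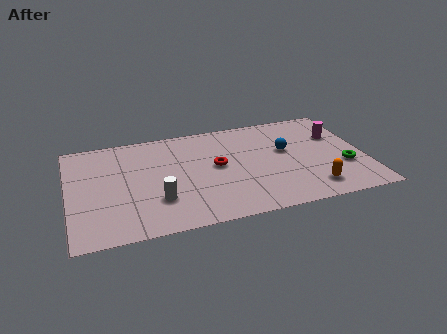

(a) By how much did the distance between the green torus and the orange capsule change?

+0.4

They were about 1.7 units apart before and 2.1 after — 0.4 units further apart.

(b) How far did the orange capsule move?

2.0

The orange capsule moved from about (9.0, 2.3) to (10.8, 1.4), a distance of √(1.8² + 0.9²) ≈ 2.0.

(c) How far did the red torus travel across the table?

1.9

The red torus was near (8.6, 4.6) before and (6.7, 4.2) after, so it travelled √(1.9² + 0.4²) ≈ 1.9 units.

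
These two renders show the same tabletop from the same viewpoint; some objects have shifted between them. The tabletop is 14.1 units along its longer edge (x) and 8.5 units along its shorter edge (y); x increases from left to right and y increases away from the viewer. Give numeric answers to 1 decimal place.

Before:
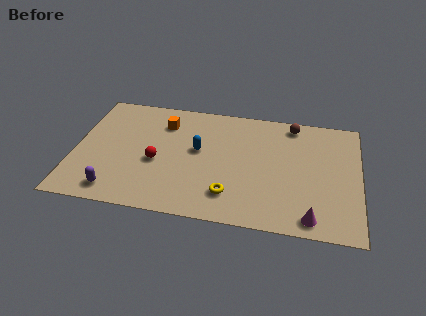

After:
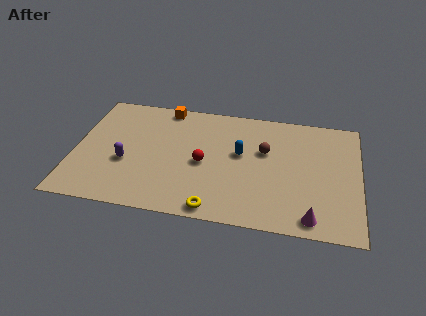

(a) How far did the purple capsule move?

2.1

From (2.2, 1.2) to (2.6, 3.3), the purple capsule covered √(0.4² + 2.1²) ≈ 2.1 units.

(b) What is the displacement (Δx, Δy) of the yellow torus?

(-0.7, -1.1)

The yellow torus was at about (7.8, 1.9) and moved to about (7.1, 0.8).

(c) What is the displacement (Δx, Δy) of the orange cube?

(0.0, 1.2)

The orange cube started near (4.3, 6.5) and ended near (4.3, 7.7).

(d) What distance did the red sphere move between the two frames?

2.3

The red sphere moved from about (4.1, 3.6) to (6.4, 3.9), a distance of √(2.3² + 0.3²) ≈ 2.3.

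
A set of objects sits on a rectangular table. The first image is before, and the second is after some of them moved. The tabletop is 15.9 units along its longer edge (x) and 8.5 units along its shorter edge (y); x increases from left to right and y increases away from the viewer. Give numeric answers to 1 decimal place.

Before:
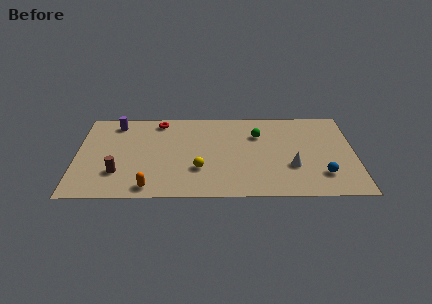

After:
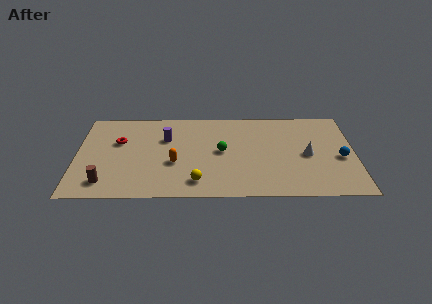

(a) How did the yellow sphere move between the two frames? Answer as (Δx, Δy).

(-0.1, -1.2)

The yellow sphere started near (7.0, 2.7) and ended near (6.9, 1.5).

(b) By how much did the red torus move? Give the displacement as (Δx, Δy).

(-2.3, -2.0)

The red torus started near (4.7, 7.4) and ended near (2.4, 5.4).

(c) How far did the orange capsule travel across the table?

2.7

The orange capsule moved from about (4.2, 1.0) to (5.6, 3.3), a distance of √(1.4² + 2.3²) ≈ 2.7.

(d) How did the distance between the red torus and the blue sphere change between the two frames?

+2.1

The distance was about 10.7 in the first image and 12.8 in the second, so they moved 2.1 units further apart.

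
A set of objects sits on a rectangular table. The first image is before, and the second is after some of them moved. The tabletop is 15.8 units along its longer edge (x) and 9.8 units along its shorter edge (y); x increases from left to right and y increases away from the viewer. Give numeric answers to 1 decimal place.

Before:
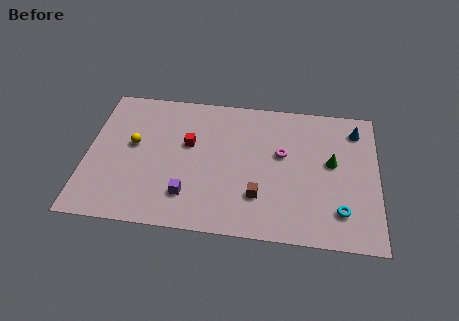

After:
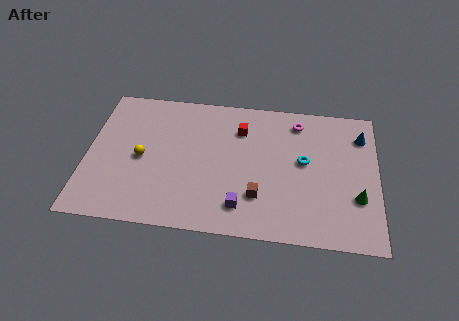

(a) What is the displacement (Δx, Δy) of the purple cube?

(2.9, -0.4)

The purple cube was at about (5.6, 2.3) and moved to about (8.5, 1.9).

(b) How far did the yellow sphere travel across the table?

1.0

The yellow sphere was near (2.5, 5.5) before and (3.0, 4.6) after, so it travelled √(0.5² + 0.9²) ≈ 1.0 units.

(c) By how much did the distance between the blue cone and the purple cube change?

-2.1

The distance was about 10.7 in the first image and 8.6 in the second, so they moved 2.1 units closer together.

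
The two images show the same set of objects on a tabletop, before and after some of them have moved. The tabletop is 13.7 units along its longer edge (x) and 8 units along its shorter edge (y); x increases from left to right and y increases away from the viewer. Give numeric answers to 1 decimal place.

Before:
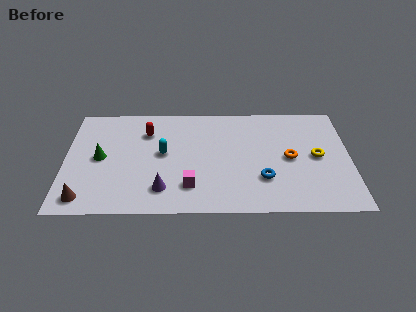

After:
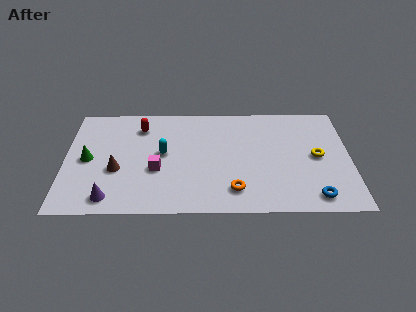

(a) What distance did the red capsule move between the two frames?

0.5

The red capsule moved from about (3.9, 5.9) to (3.6, 6.3), a distance of √(0.3² + 0.4²) ≈ 0.5.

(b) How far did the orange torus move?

3.5

From (10.8, 3.9) to (8.1, 1.6), the orange torus covered √(2.7² + 2.3²) ≈ 3.5 units.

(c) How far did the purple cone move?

2.6

From (4.7, 1.7) to (2.2, 1.1), the purple cone covered √(2.5² + 0.6²) ≈ 2.6 units.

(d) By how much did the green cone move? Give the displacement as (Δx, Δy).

(-0.6, -0.1)

From the two frames, the green cone sits at roughly (1.7, 4.0) before and (1.1, 3.9) after.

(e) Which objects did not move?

the cyan capsule and the yellow torus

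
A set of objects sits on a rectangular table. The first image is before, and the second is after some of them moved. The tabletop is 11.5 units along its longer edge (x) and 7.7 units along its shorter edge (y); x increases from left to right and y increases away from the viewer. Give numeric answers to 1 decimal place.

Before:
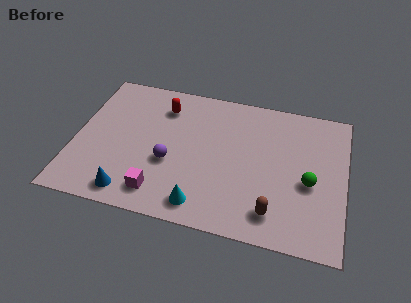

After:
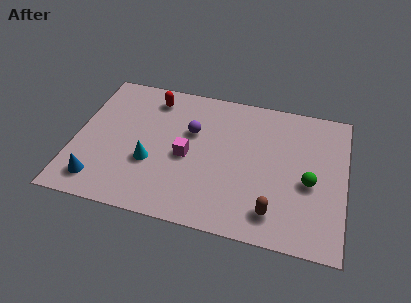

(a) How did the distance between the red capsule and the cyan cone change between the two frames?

-1.7

Before: roughly 5.3 units apart; after: 3.6. That's 1.7 units closer together.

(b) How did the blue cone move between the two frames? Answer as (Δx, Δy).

(-1.4, 0.3)

The blue cone started near (2.6, 1.0) and ended near (1.2, 1.3).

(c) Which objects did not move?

the green sphere and the brown capsule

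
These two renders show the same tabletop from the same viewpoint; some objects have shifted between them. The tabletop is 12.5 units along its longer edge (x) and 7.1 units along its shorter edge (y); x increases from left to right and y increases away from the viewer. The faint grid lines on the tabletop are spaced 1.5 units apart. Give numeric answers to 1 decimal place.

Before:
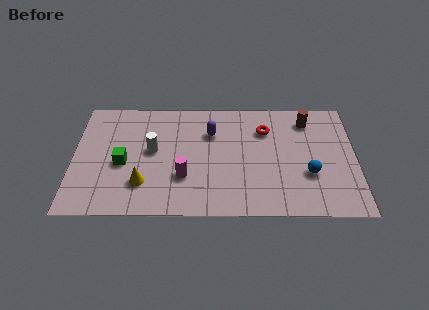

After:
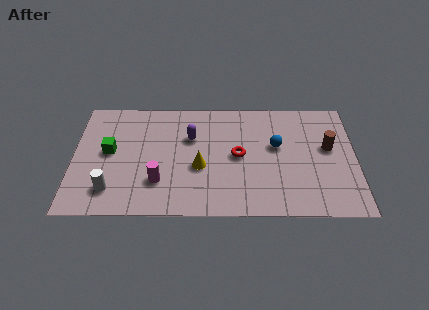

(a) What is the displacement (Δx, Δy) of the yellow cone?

(2.5, 1.0)

The yellow cone was at about (3.1, 1.9) and moved to about (5.6, 2.9).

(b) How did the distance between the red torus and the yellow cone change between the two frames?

-4.5

The distance was about 6.3 in the first image and 1.8 in the second, so they moved 4.5 units closer together.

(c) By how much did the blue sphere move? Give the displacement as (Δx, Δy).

(-1.4, 1.7)

From the two frames, the blue sphere sits at roughly (10.4, 2.5) before and (9.0, 4.2) after.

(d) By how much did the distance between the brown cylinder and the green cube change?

+1.1

Before: roughly 8.6 units apart; after: 9.7. That's 1.1 units further apart.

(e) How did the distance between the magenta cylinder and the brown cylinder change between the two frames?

+1.3

The distance was about 6.5 in the first image and 7.8 in the second, so they moved 1.3 units further apart.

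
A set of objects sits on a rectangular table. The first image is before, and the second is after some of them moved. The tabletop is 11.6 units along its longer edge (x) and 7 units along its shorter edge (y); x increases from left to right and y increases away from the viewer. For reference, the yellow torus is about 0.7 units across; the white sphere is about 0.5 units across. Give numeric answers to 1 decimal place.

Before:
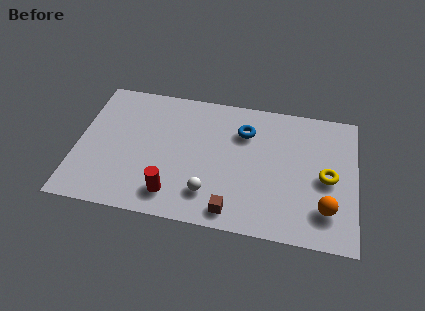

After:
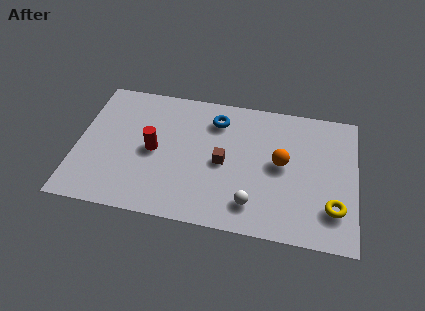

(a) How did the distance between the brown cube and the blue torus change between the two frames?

-2.0

They were about 4.2 units apart before and 2.2 after — 2.0 units closer together.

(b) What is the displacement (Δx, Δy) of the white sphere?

(1.8, -0.2)

The white sphere was at about (5.6, 1.6) and moved to about (7.4, 1.4).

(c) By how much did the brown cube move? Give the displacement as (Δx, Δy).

(-0.5, 2.4)

From the two frames, the brown cube sits at roughly (6.6, 0.9) before and (6.1, 3.3) after.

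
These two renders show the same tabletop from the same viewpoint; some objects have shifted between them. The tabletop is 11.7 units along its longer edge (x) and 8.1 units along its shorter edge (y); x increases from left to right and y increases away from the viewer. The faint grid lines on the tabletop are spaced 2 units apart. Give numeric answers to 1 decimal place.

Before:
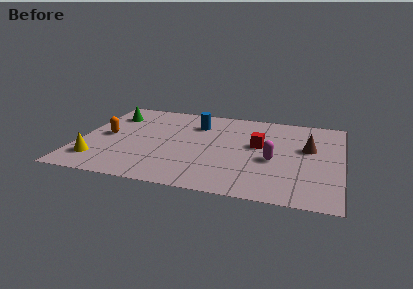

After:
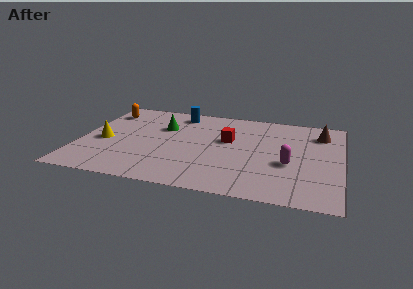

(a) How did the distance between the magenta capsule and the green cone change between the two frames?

-1.8

Before: roughly 8.0 units apart; after: 6.2. That's 1.8 units closer together.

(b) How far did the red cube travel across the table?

1.4

The red cube was near (8.0, 4.6) before and (6.6, 4.8) after, so it travelled √(1.4² + 0.2²) ≈ 1.4 units.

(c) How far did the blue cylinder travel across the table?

1.3

From (5.1, 6.0) to (4.2, 6.9), the blue cylinder covered √(0.9² + 0.9²) ≈ 1.3 units.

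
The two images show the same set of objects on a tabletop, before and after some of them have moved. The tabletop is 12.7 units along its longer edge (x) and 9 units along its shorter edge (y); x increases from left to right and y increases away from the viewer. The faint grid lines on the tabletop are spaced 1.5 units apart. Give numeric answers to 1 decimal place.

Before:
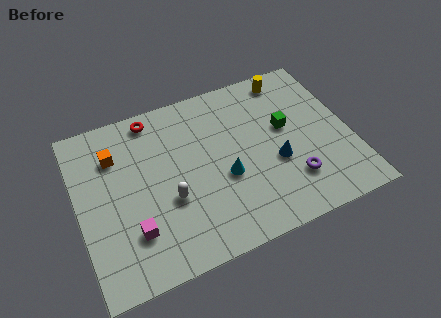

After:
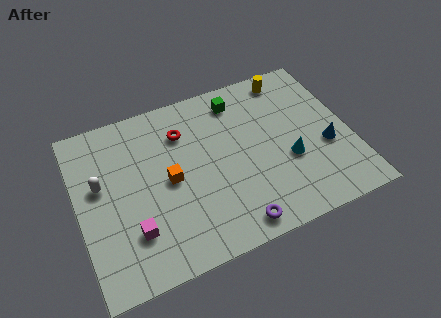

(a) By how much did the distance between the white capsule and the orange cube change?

-0.7

The distance was about 3.9 in the first image and 3.2 in the second, so they moved 0.7 units closer together.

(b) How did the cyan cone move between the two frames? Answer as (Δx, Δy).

(3.0, -0.2)

The cyan cone started near (6.7, 3.6) and ended near (9.7, 3.4).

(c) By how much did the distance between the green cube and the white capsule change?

+1.1

Before: roughly 6.0 units apart; after: 7.1. That's 1.1 units further apart.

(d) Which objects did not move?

the magenta cube and the yellow cylinder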